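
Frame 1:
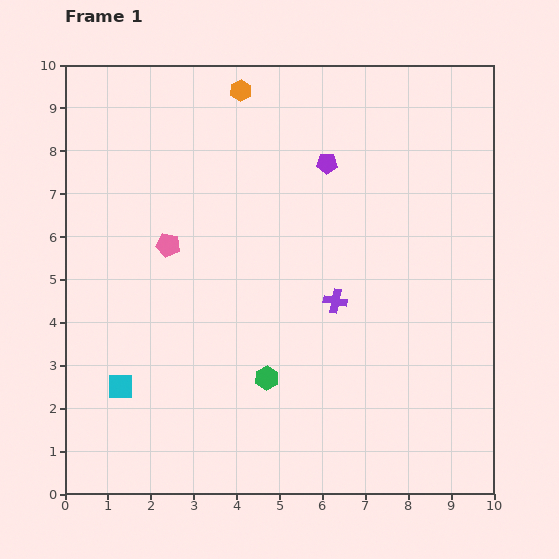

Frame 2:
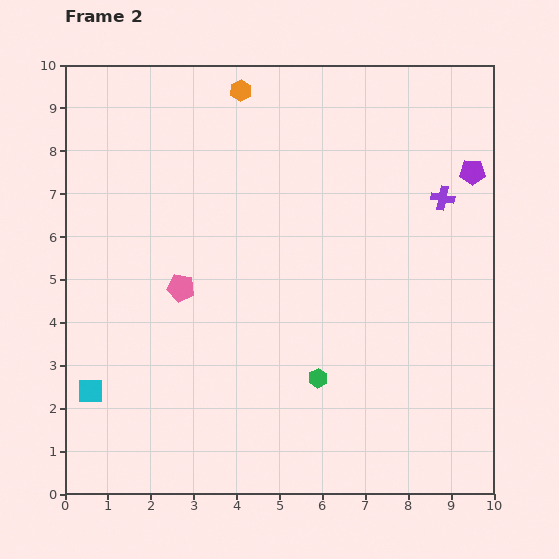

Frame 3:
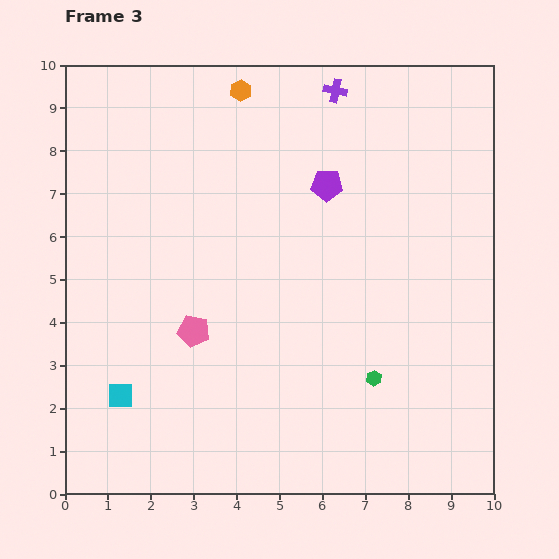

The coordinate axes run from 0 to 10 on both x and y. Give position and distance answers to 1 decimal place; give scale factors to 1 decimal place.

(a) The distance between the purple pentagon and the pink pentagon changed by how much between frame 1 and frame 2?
+3.1

Distance in frame 1: 4.2. Distance in frame 2: 7.3.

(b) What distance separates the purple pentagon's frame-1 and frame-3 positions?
0.5

The purple pentagon moved from (6.1, 7.7) to (6.1, 7.2), a distance of √(0.0² + 0.5²) ≈ 0.5.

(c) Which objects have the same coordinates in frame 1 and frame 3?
the orange hexagon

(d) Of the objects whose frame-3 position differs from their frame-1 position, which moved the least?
the cyan square

(moved 0.2)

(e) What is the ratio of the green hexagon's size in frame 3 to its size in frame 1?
0.7×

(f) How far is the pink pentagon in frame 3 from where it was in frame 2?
1.0

The pink pentagon moved from (2.7, 4.8) to (3.0, 3.8), a distance of √(0.3² + 1.0²) ≈ 1.0.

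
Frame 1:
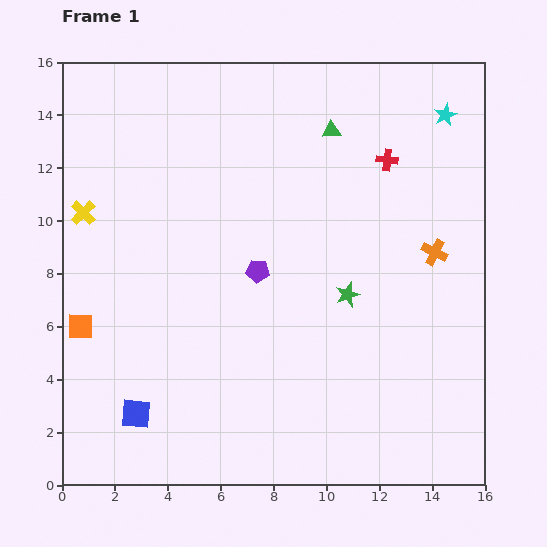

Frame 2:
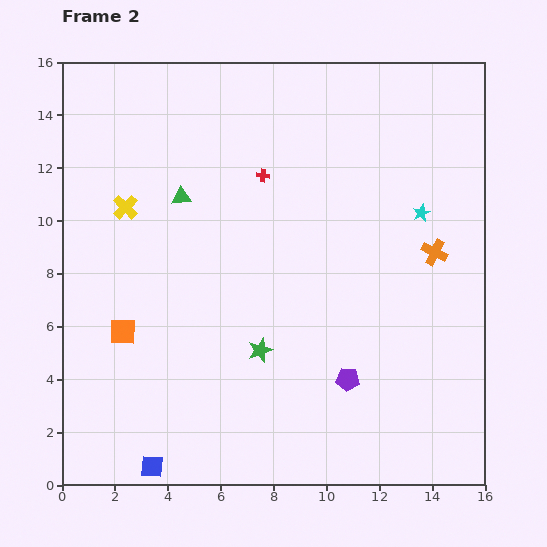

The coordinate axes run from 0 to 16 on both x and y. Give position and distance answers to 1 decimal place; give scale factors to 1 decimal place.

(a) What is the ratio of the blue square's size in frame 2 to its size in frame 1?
0.7×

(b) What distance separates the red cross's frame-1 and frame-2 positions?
4.7

The red cross moved from (12.3, 12.3) to (7.6, 11.7), a distance of √(4.7² + 0.6²) ≈ 4.7.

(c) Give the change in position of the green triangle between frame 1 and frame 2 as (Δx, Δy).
(-5.7, -2.5)

The green triangle was at (10.2, 13.4) in frame 1 and (4.5, 10.9) in frame 2.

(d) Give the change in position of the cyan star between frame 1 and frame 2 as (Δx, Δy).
(-0.9, -3.7)

The cyan star was at (14.5, 14.0) in frame 1 and (13.6, 10.3) in frame 2.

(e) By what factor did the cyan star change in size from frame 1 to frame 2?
0.8×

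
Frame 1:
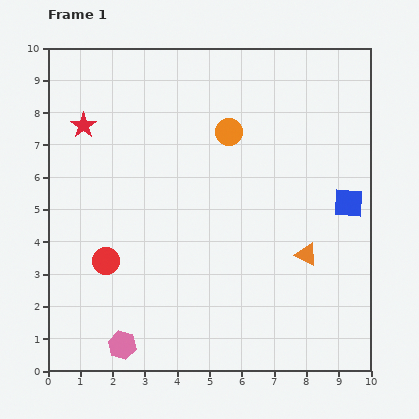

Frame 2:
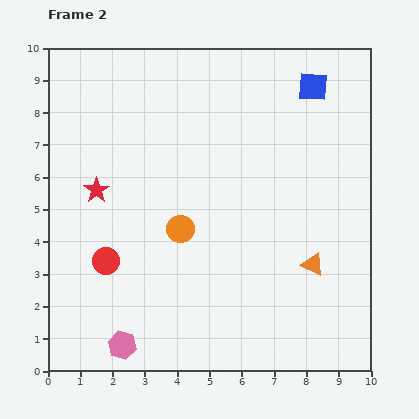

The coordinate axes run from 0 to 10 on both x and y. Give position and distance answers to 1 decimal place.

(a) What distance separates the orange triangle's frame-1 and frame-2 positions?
0.4

The orange triangle moved from (8.0, 3.6) to (8.2, 3.3), a distance of √(0.2² + 0.3²) ≈ 0.4.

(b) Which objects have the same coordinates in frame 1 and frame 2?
the red circle, the pink hexagon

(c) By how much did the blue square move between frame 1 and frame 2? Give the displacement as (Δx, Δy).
(-1.1, 3.6)

The blue square was at (9.3, 5.2) in frame 1 and (8.2, 8.8) in frame 2.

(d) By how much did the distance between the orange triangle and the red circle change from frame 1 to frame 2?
+0.2

Distance in frame 1: 6.2. Distance in frame 2: 6.4.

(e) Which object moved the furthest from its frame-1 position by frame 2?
the blue square

(moved 3.8; next 3.4)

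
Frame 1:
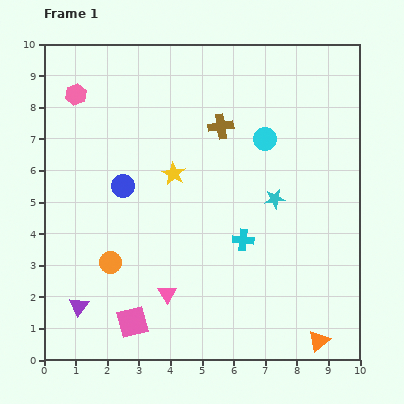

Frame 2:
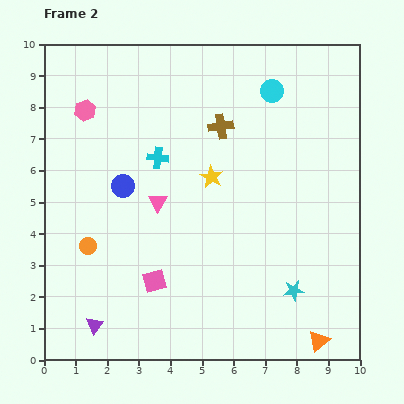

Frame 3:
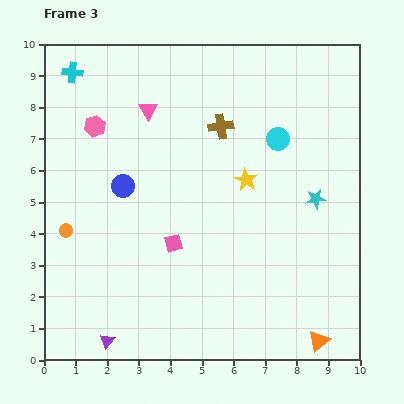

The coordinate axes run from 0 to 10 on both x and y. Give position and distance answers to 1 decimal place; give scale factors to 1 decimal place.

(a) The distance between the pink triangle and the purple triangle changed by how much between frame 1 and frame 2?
+1.6

Distance in frame 1: 2.8. Distance in frame 2: 4.4.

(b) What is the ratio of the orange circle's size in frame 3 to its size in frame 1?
0.6×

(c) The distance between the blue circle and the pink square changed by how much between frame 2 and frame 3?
-0.8

Distance in frame 2: 3.2. Distance in frame 3: 2.4.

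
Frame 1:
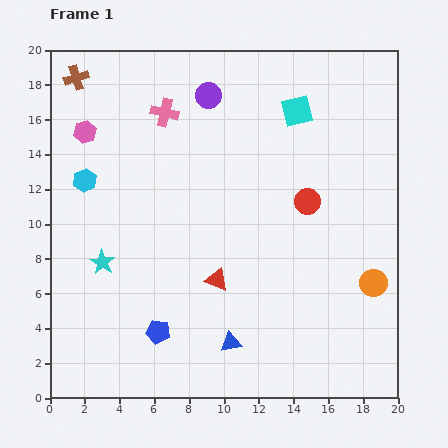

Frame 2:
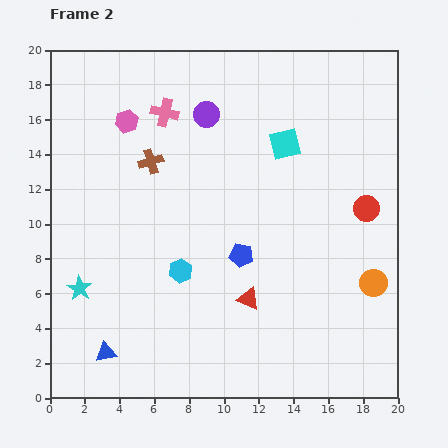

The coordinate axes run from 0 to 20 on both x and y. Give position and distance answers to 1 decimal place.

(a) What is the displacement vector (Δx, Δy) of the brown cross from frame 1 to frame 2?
(4.3, -4.8)

The brown cross was at (1.5, 18.4) in frame 1 and (5.8, 13.6) in frame 2.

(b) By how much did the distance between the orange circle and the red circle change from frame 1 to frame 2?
-1.7

Distance in frame 1: 6.0. Distance in frame 2: 4.3.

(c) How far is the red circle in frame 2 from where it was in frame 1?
3.4

The red circle moved from (14.8, 11.3) to (18.2, 10.9), a distance of √(3.4² + 0.4²) ≈ 3.4.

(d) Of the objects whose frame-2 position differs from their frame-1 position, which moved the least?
the purple circle

(moved 1.1)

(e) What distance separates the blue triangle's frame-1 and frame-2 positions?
7.2

The blue triangle moved from (10.4, 3.2) to (3.2, 2.6), a distance of √(7.2² + 0.6²) ≈ 7.2.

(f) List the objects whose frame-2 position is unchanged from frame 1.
the orange circle, the pink cross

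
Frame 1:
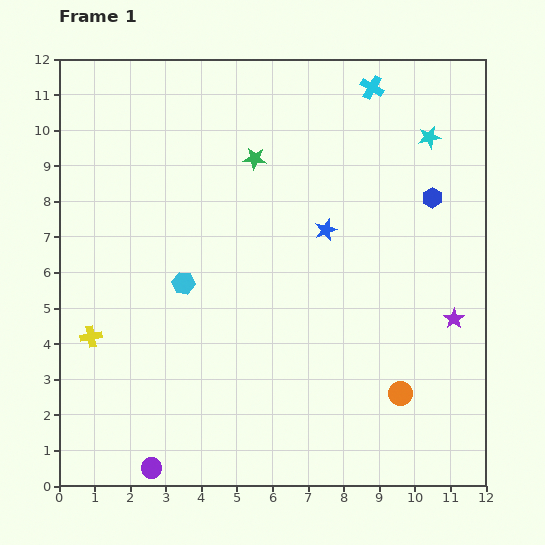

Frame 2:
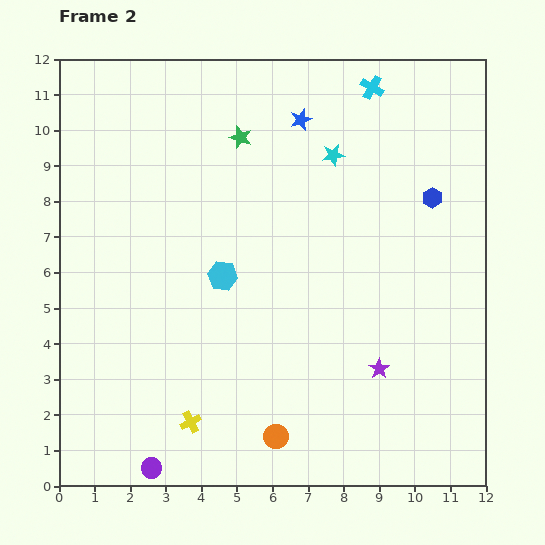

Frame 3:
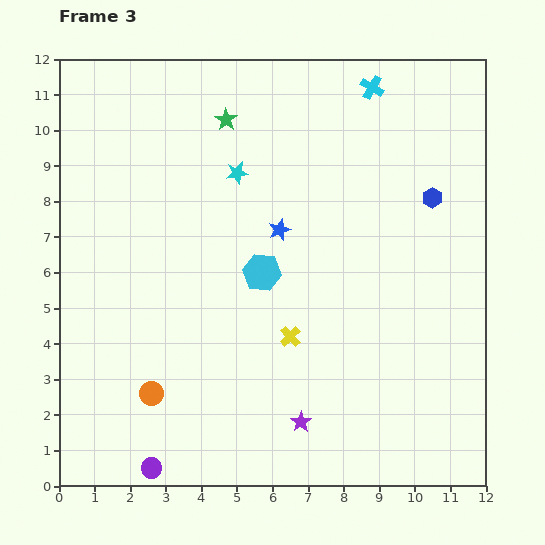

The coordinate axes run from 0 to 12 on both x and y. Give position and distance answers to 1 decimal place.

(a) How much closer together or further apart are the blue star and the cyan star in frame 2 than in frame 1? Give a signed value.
-2.6

Distance in frame 1: 3.9. Distance in frame 2: 1.3.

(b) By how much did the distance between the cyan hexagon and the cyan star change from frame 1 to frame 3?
-5.1

Distance in frame 1: 8.0. Distance in frame 3: 2.9.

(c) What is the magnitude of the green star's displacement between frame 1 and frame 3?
1.4

The green star moved from (5.5, 9.2) to (4.7, 10.3), a distance of √(0.8² + 1.1²) ≈ 1.4.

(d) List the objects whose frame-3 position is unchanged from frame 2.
the blue hexagon, the purple circle, the cyan cross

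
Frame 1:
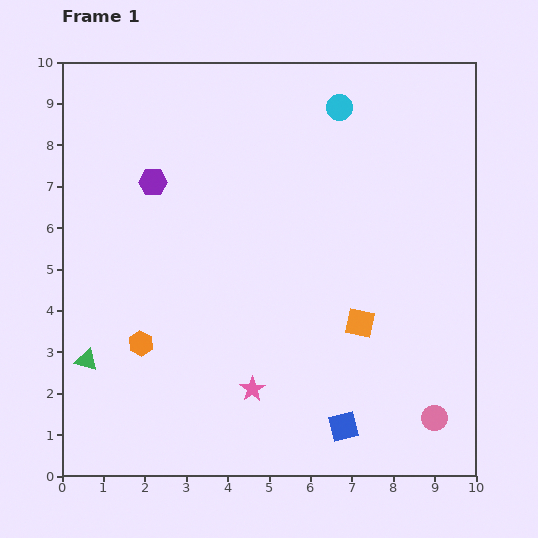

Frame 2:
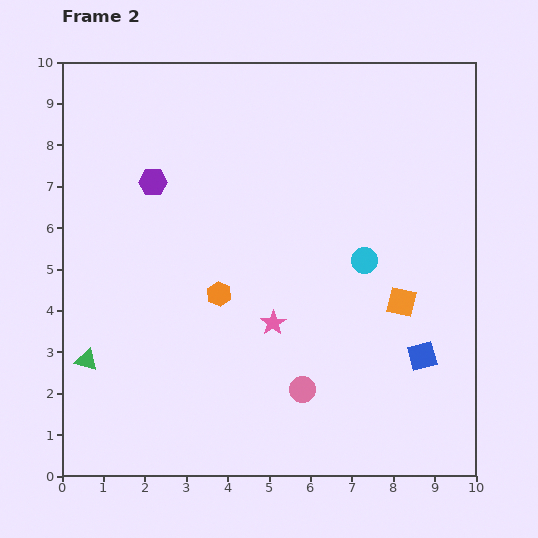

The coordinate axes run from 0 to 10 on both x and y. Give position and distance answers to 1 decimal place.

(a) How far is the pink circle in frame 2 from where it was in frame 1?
3.3

The pink circle moved from (9.0, 1.4) to (5.8, 2.1), a distance of √(3.2² + 0.7²) ≈ 3.3.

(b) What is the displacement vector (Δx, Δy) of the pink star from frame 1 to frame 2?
(0.5, 1.6)

The pink star was at (4.6, 2.1) in frame 1 and (5.1, 3.7) in frame 2.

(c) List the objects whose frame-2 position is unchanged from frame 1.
the green triangle, the purple hexagon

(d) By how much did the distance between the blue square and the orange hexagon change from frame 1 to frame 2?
-0.2

Distance in frame 1: 5.3. Distance in frame 2: 5.1.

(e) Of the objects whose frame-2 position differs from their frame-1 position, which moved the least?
the orange square

(moved 1.1)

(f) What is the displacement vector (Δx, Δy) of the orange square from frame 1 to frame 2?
(1.0, 0.5)

The orange square was at (7.2, 3.7) in frame 1 and (8.2, 4.2) in frame 2.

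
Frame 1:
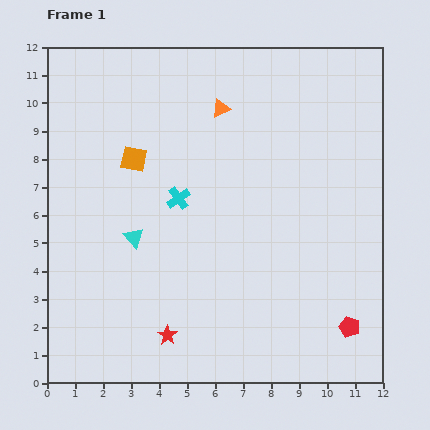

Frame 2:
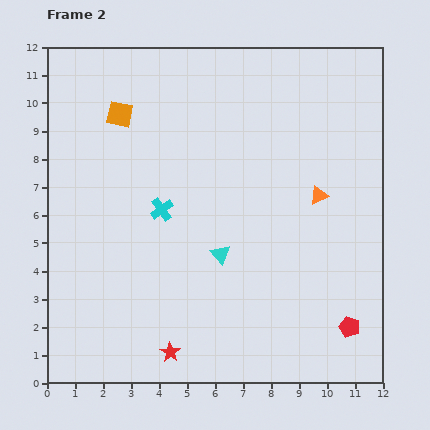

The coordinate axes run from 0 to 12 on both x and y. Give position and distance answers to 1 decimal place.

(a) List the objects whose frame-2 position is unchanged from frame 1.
the red pentagon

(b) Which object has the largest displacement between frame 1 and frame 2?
the orange triangle

(moved 4.7; next 3.2)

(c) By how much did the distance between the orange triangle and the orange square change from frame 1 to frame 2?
+4.1

Distance in frame 1: 3.6. Distance in frame 2: 7.7.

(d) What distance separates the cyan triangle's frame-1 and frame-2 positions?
3.2

The cyan triangle moved from (3.1, 5.2) to (6.2, 4.6), a distance of √(3.1² + 0.6²) ≈ 3.2.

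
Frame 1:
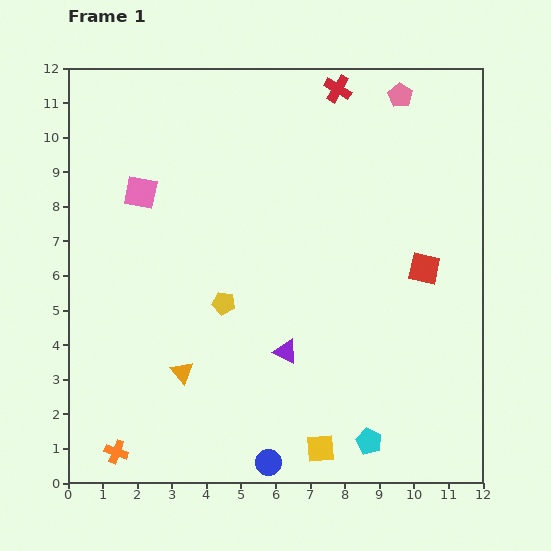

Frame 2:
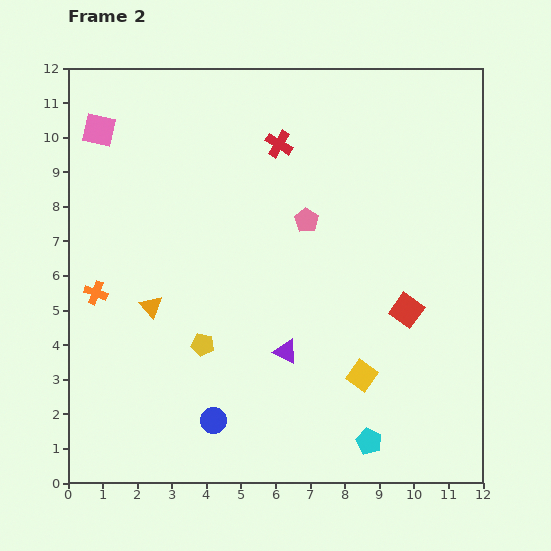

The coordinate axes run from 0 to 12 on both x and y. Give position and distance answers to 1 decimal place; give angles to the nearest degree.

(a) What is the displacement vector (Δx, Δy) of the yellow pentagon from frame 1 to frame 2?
(-0.6, -1.2)

The yellow pentagon was at (4.5, 5.2) in frame 1 and (3.9, 4.0) in frame 2.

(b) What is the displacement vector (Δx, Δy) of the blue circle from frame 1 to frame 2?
(-1.6, 1.2)

The blue circle was at (5.8, 0.6) in frame 1 and (4.2, 1.8) in frame 2.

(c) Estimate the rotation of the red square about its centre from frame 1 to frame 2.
23° clockwise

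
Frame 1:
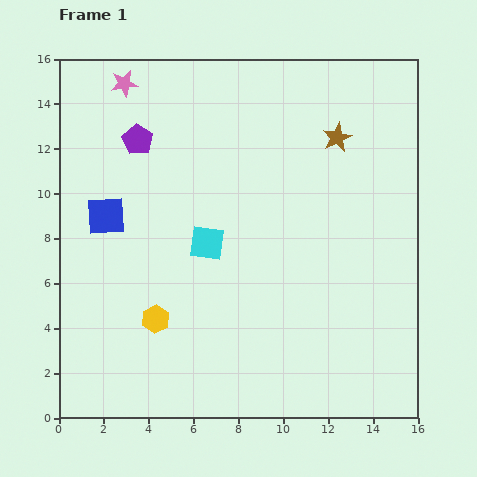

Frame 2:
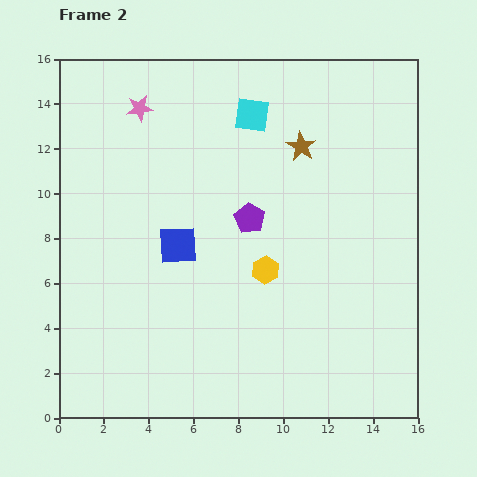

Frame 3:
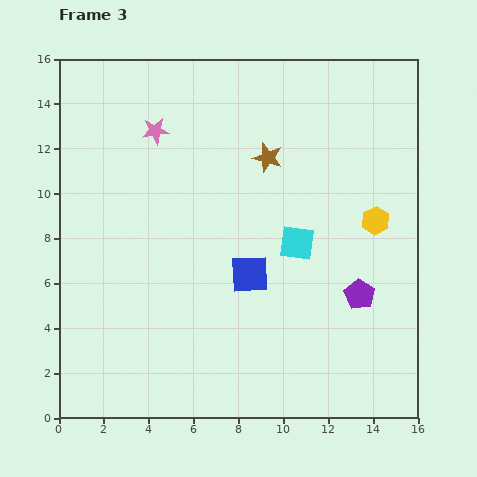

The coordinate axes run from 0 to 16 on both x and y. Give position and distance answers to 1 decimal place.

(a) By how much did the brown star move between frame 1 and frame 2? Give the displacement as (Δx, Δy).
(-1.6, -0.4)

The brown star was at (12.4, 12.5) in frame 1 and (10.8, 12.1) in frame 2.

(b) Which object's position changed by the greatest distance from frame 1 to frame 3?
the purple pentagon

(moved 12.1; next 10.7)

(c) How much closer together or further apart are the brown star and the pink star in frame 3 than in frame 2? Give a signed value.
-2.3

Distance in frame 2: 7.4. Distance in frame 3: 5.1.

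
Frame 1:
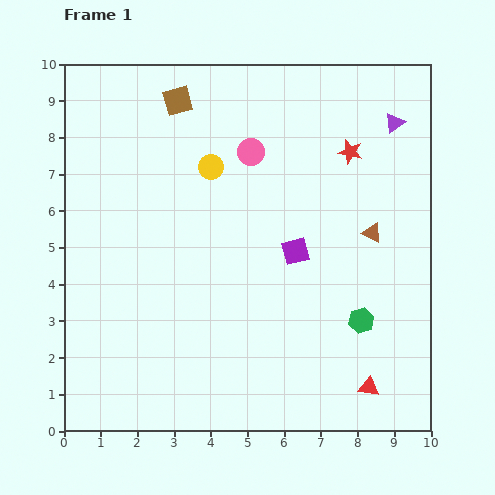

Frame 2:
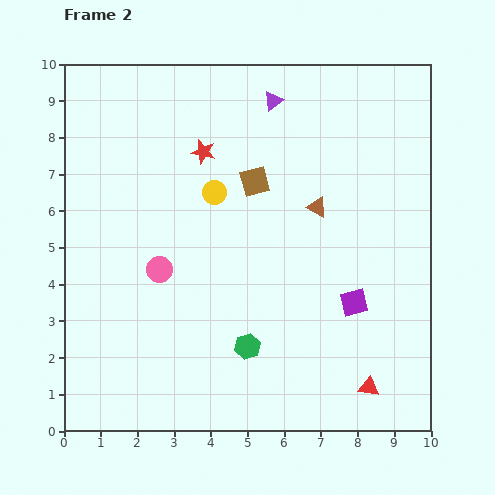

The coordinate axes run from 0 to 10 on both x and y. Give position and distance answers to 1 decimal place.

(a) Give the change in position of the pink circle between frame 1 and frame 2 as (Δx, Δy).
(-2.5, -3.2)

The pink circle was at (5.1, 7.6) in frame 1 and (2.6, 4.4) in frame 2.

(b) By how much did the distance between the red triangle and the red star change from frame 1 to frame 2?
+1.4

Distance in frame 1: 6.4. Distance in frame 2: 7.8.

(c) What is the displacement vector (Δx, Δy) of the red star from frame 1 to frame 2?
(-4.0, 0.0)

The red star was at (7.8, 7.6) in frame 1 and (3.8, 7.6) in frame 2.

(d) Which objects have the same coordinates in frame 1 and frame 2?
the red triangle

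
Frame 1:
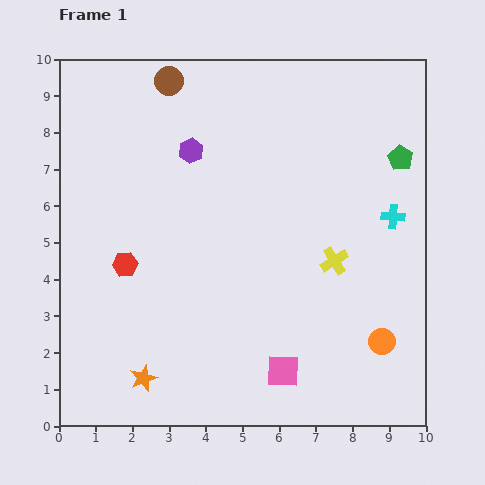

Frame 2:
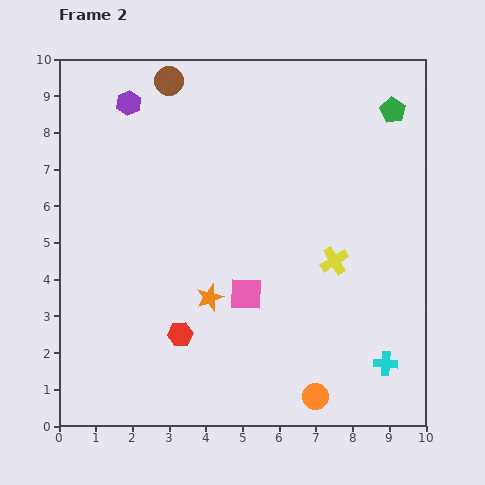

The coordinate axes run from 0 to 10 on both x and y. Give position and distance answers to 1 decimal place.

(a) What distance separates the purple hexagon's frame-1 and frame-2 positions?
2.1

The purple hexagon moved from (3.6, 7.5) to (1.9, 8.8), a distance of √(1.7² + 1.3²) ≈ 2.1.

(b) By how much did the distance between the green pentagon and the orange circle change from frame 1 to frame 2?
+3.1

Distance in frame 1: 5.0. Distance in frame 2: 8.1.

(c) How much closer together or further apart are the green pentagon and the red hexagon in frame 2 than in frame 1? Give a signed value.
+0.4

Distance in frame 1: 8.0. Distance in frame 2: 8.4.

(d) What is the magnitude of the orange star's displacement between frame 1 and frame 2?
2.8

The orange star moved from (2.3, 1.3) to (4.1, 3.5), a distance of √(1.8² + 2.2²) ≈ 2.8.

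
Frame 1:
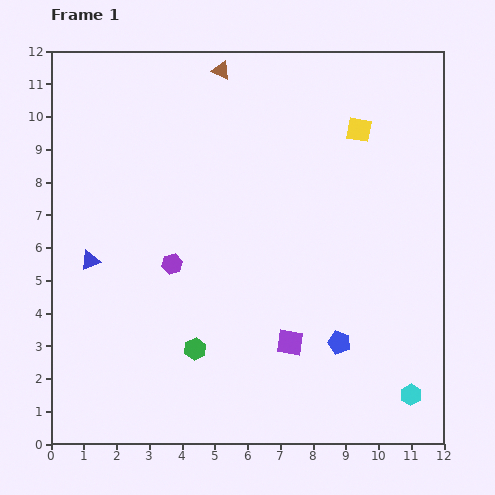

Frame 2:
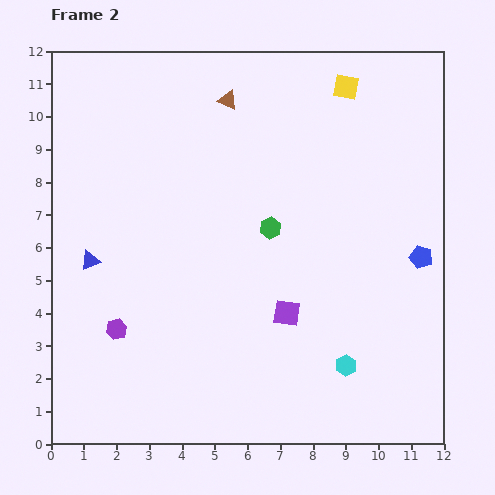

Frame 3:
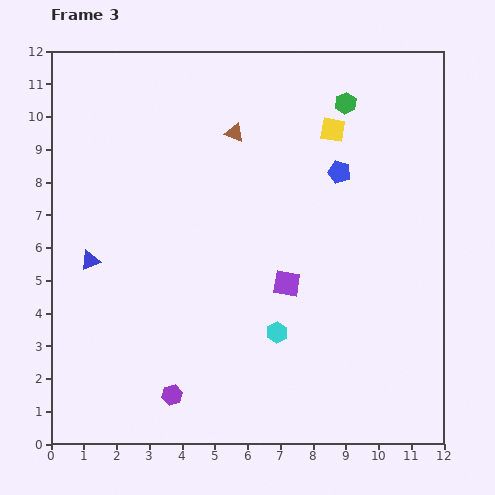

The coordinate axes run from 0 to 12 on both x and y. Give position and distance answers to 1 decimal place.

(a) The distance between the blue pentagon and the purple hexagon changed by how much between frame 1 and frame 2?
+4.0

Distance in frame 1: 5.6. Distance in frame 2: 9.6.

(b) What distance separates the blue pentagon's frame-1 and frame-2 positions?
3.6

The blue pentagon moved from (8.8, 3.1) to (11.3, 5.7), a distance of √(2.5² + 2.6²) ≈ 3.6.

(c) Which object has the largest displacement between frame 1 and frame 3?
the green hexagon

(moved 8.8; next 5.2)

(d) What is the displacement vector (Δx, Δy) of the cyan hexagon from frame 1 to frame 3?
(-4.1, 1.9)

The cyan hexagon was at (11.0, 1.5) in frame 1 and (6.9, 3.4) in frame 3.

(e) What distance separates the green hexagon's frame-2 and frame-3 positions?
4.4

The green hexagon moved from (6.7, 6.6) to (9.0, 10.4), a distance of √(2.3² + 3.8²) ≈ 4.4.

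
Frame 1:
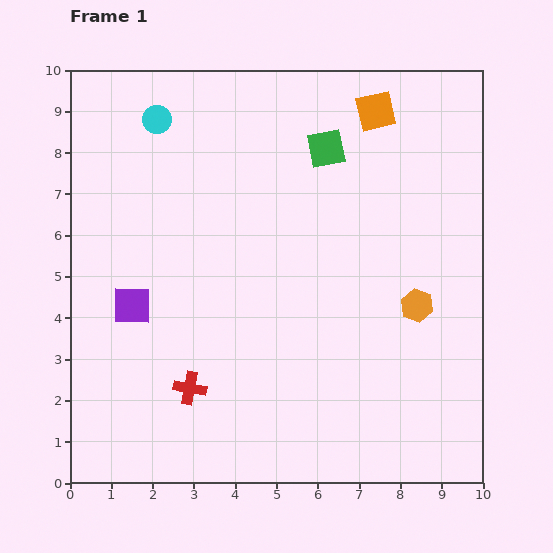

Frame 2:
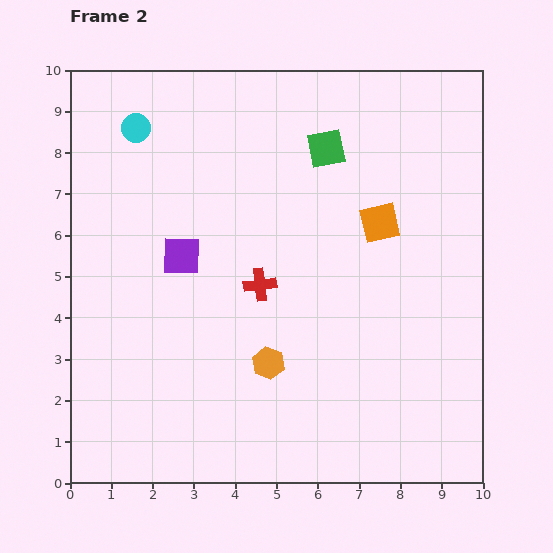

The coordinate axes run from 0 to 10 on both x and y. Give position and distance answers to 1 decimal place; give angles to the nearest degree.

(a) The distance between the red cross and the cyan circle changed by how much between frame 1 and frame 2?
-1.7

Distance in frame 1: 6.5. Distance in frame 2: 4.8.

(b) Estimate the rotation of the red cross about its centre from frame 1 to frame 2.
17° counter-clockwise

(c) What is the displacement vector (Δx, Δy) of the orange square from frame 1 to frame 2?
(0.1, -2.7)

The orange square was at (7.4, 9.0) in frame 1 and (7.5, 6.3) in frame 2.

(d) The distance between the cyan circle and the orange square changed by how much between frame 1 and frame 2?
+1.0

Distance in frame 1: 5.3. Distance in frame 2: 6.3.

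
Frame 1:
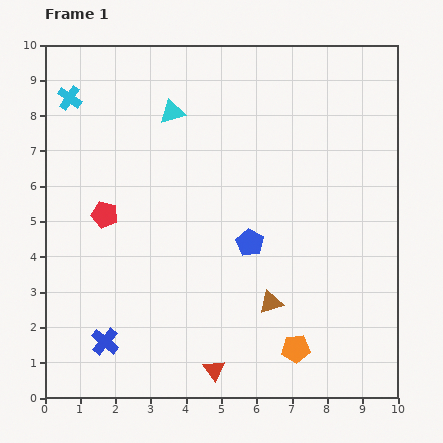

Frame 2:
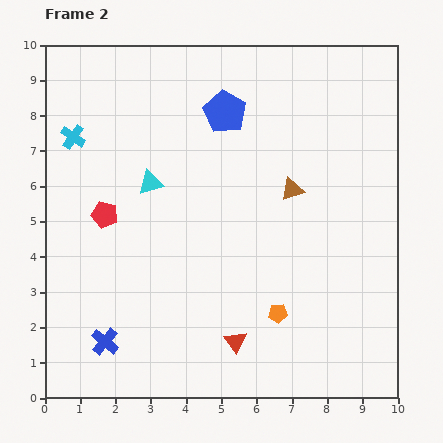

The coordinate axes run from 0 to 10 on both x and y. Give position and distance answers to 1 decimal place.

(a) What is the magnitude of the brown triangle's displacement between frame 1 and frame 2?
3.3

The brown triangle moved from (6.4, 2.7) to (7.0, 5.9), a distance of √(0.6² + 3.2²) ≈ 3.3.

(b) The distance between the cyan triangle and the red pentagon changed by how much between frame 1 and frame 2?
-1.9

Distance in frame 1: 3.5. Distance in frame 2: 1.6.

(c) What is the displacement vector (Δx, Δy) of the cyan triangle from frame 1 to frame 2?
(-0.6, -2.0)

The cyan triangle was at (3.6, 8.1) in frame 1 and (3.0, 6.1) in frame 2.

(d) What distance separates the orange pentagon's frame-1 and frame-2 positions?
1.1

The orange pentagon moved from (7.1, 1.4) to (6.6, 2.4), a distance of √(0.5² + 1.0²) ≈ 1.1.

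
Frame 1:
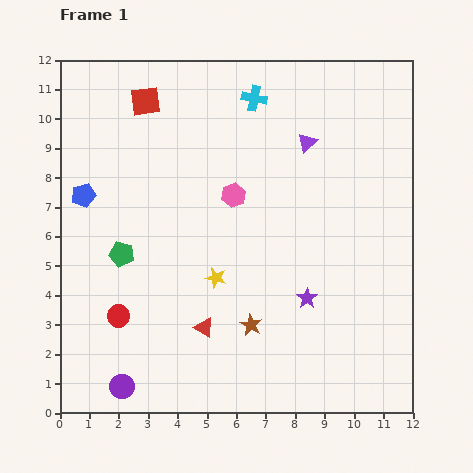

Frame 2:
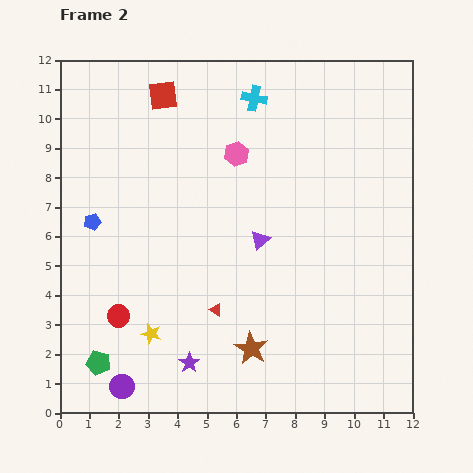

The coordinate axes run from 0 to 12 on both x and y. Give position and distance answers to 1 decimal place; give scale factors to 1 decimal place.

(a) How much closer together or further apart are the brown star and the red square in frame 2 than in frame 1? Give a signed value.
+0.7

Distance in frame 1: 8.4. Distance in frame 2: 9.1.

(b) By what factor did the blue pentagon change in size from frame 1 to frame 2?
0.7×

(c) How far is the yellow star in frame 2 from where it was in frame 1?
2.9

The yellow star moved from (5.3, 4.6) to (3.1, 2.7), a distance of √(2.2² + 1.9²) ≈ 2.9.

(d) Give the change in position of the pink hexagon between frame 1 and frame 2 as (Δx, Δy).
(0.1, 1.4)

The pink hexagon was at (5.9, 7.4) in frame 1 and (6.0, 8.8) in frame 2.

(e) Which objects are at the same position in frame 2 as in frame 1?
the purple circle, the cyan cross, the red circle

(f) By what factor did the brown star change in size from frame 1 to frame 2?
1.5×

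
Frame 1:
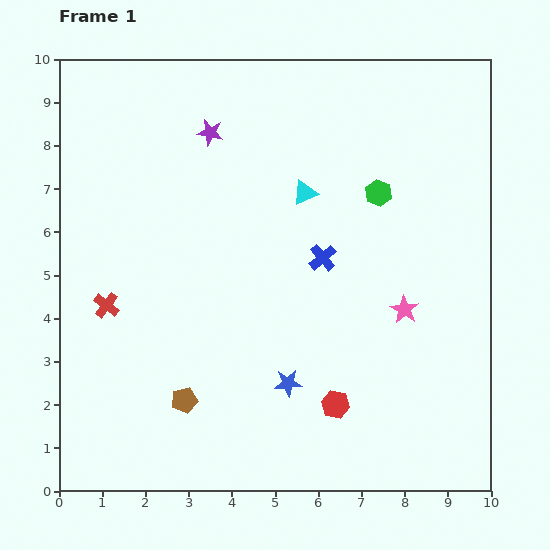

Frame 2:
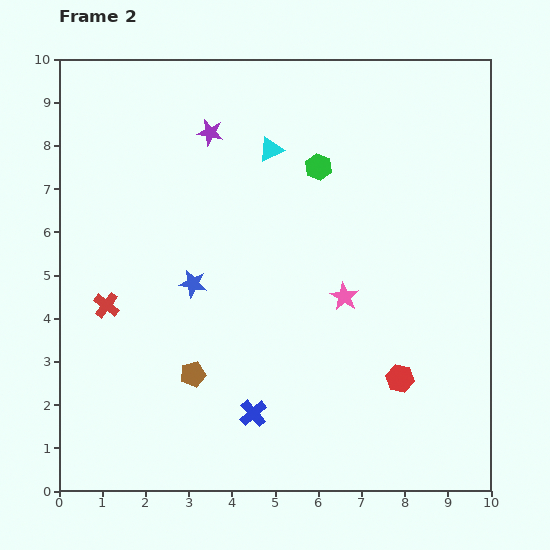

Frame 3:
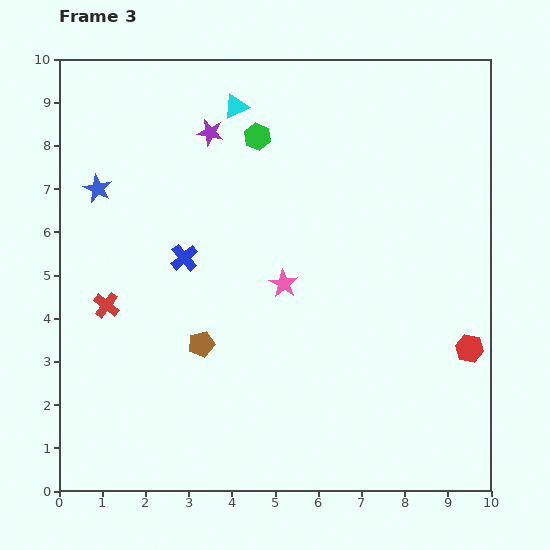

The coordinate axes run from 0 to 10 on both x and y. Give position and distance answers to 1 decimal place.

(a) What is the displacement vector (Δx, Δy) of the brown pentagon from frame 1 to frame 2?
(0.2, 0.6)

The brown pentagon was at (2.9, 2.1) in frame 1 and (3.1, 2.7) in frame 2.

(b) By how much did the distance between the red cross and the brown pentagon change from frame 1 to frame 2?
-0.2

Distance in frame 1: 2.8. Distance in frame 2: 2.6.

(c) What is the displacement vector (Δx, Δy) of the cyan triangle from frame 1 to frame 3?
(-1.6, 2.0)

The cyan triangle was at (5.7, 6.9) in frame 1 and (4.1, 8.9) in frame 3.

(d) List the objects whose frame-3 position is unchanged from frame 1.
the purple star, the red cross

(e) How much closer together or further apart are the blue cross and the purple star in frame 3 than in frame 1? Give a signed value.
-0.9

Distance in frame 1: 3.9. Distance in frame 3: 3.0.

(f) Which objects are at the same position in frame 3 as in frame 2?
the purple star, the red cross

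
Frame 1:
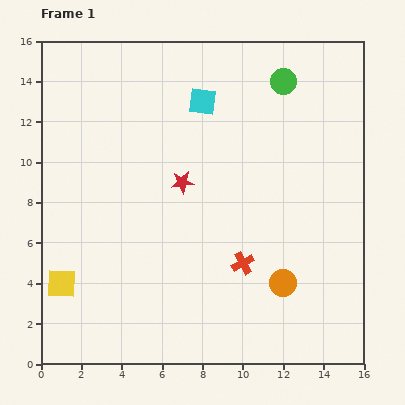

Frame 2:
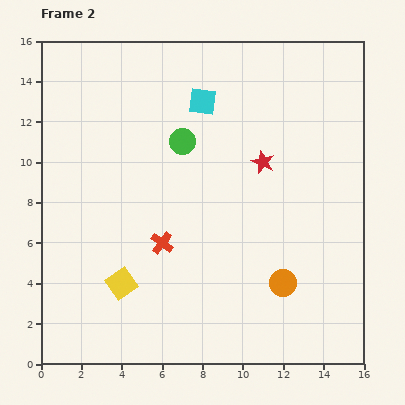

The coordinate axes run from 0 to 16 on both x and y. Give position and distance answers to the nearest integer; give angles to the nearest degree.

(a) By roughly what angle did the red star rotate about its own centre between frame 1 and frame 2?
29° clockwise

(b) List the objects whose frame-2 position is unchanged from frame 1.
the cyan square, the orange circle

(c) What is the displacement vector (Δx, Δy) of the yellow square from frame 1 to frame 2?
(3, 0)

The yellow square was at (1, 4) in frame 1 and (4, 4) in frame 2.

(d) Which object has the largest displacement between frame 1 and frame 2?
the green circle

(moved 6; next 4)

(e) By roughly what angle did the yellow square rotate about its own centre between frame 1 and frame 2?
38° counter-clockwise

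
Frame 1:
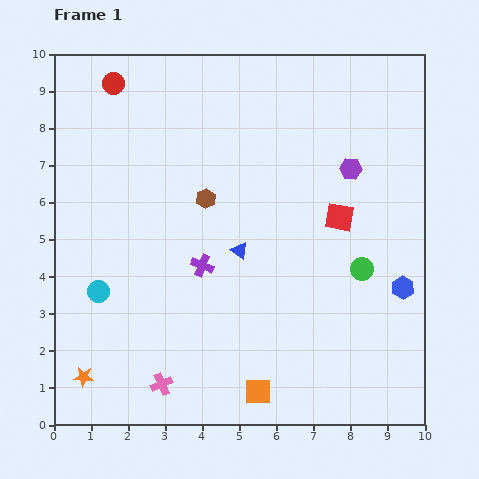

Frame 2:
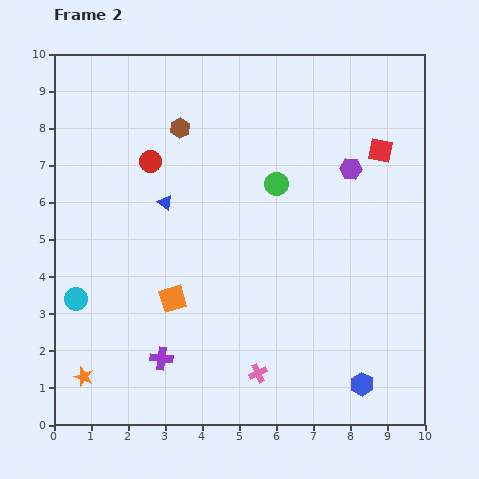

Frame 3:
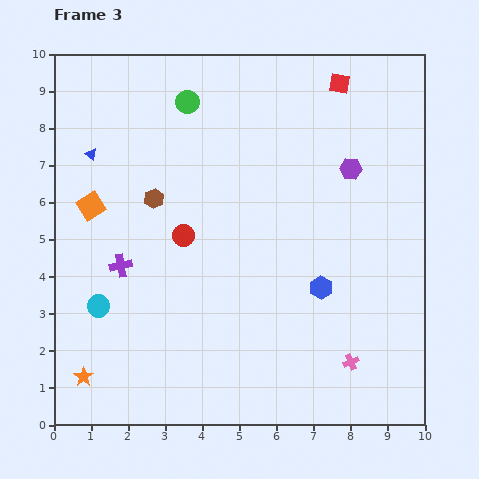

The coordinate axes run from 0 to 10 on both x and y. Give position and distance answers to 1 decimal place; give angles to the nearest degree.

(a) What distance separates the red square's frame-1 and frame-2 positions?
2.1

The red square moved from (7.7, 5.6) to (8.8, 7.4), a distance of √(1.1² + 1.8²) ≈ 2.1.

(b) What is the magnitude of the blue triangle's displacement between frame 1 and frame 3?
4.8

The blue triangle moved from (5.0, 4.7) to (1.0, 7.3), a distance of √(4.0² + 2.6²) ≈ 4.8.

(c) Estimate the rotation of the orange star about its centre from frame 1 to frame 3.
31° clockwise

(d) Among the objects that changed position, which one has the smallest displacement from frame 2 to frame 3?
the cyan circle

(moved 0.6)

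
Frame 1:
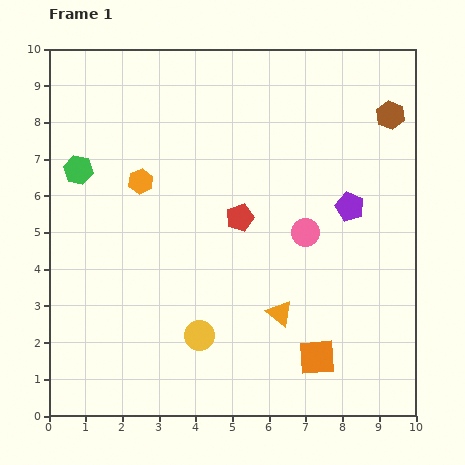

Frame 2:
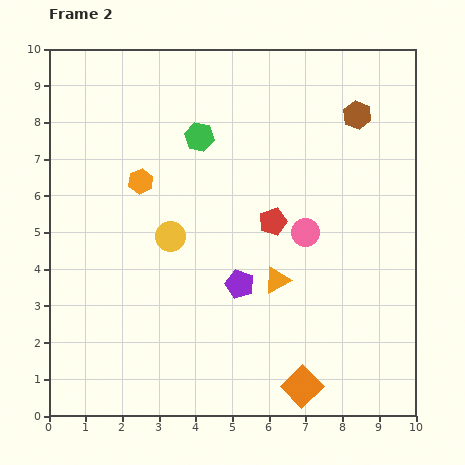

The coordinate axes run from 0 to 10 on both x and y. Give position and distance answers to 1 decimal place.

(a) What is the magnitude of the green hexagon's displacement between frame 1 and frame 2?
3.4

The green hexagon moved from (0.8, 6.7) to (4.1, 7.6), a distance of √(3.3² + 0.9²) ≈ 3.4.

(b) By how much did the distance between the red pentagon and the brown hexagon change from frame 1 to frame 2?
-1.3

Distance in frame 1: 5.0. Distance in frame 2: 3.7.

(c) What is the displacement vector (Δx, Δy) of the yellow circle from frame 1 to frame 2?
(-0.8, 2.7)

The yellow circle was at (4.1, 2.2) in frame 1 and (3.3, 4.9) in frame 2.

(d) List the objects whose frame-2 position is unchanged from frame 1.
the orange hexagon, the pink circle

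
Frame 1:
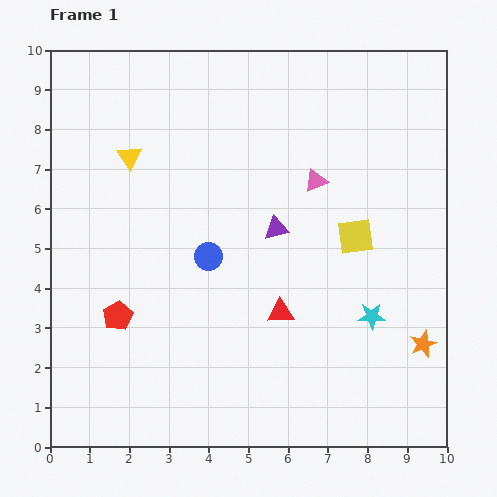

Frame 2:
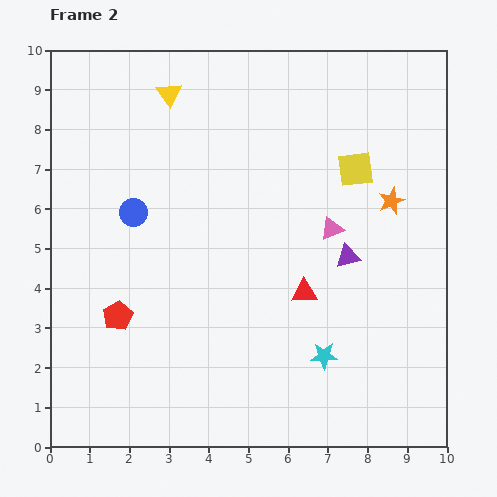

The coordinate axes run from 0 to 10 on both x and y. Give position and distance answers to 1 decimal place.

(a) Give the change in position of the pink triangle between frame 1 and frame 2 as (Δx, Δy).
(0.4, -1.2)

The pink triangle was at (6.7, 6.7) in frame 1 and (7.1, 5.5) in frame 2.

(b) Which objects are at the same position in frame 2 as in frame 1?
the red pentagon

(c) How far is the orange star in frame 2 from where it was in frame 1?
3.7

The orange star moved from (9.4, 2.6) to (8.6, 6.2), a distance of √(0.8² + 3.6²) ≈ 3.7.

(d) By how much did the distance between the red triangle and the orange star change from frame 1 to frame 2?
-0.5

Distance in frame 1: 3.7. Distance in frame 2: 3.2.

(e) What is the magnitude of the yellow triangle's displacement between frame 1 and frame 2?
1.9

The yellow triangle moved from (2.0, 7.3) to (3.0, 8.9), a distance of √(1.0² + 1.6²) ≈ 1.9.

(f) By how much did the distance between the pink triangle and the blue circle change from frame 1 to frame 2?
+1.7

Distance in frame 1: 3.3. Distance in frame 2: 5.0.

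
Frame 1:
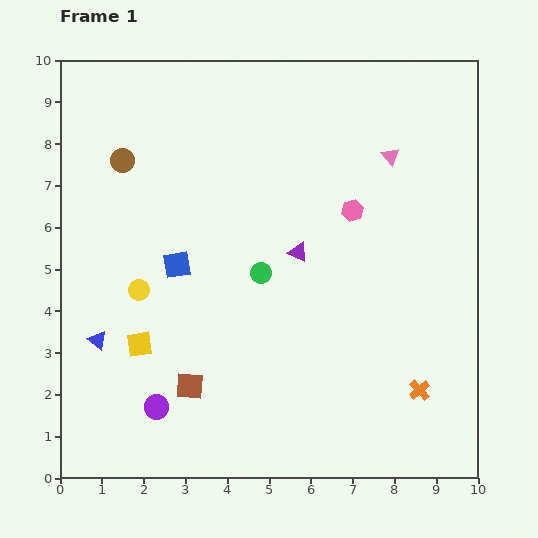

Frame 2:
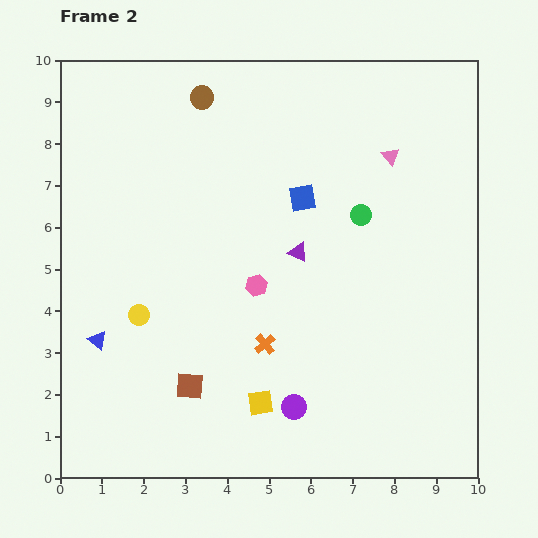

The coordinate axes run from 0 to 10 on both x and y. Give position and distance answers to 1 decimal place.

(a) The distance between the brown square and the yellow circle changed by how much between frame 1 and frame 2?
-0.5

Distance in frame 1: 2.6. Distance in frame 2: 2.1.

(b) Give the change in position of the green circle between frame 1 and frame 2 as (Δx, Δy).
(2.4, 1.4)

The green circle was at (4.8, 4.9) in frame 1 and (7.2, 6.3) in frame 2.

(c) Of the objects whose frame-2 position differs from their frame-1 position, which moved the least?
the yellow circle

(moved 0.6)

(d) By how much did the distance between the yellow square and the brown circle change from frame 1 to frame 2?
+3.0

Distance in frame 1: 4.4. Distance in frame 2: 7.4.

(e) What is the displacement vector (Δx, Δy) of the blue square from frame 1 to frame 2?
(3.0, 1.6)

The blue square was at (2.8, 5.1) in frame 1 and (5.8, 6.7) in frame 2.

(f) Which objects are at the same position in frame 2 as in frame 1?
the blue triangle, the brown square, the purple triangle, the pink triangle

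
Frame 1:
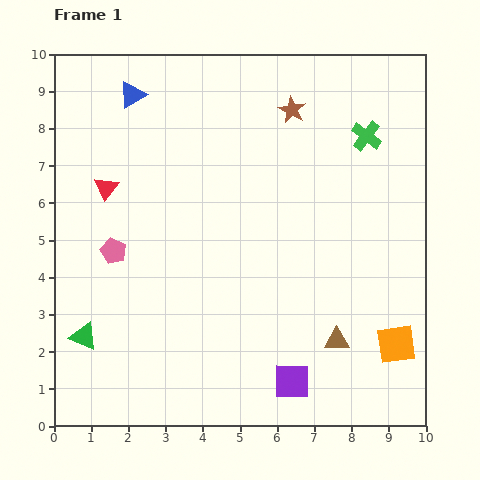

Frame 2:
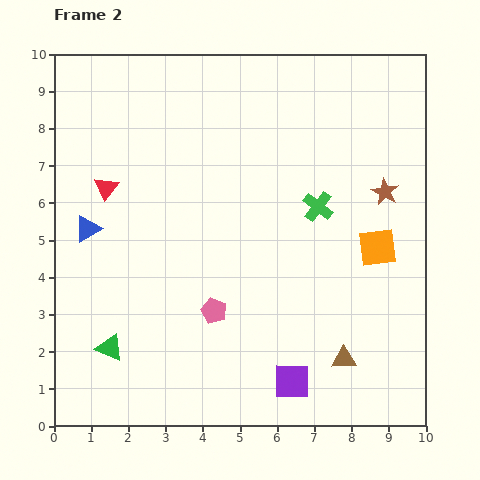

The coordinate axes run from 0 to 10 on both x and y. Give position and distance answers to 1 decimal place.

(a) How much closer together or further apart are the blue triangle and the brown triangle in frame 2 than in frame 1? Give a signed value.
-0.9

Distance in frame 1: 8.6. Distance in frame 2: 7.7.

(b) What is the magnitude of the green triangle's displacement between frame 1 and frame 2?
0.8

The green triangle moved from (0.8, 2.4) to (1.5, 2.1), a distance of √(0.7² + 0.3²) ≈ 0.8.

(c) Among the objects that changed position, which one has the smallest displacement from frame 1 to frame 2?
the brown triangle

(moved 0.5)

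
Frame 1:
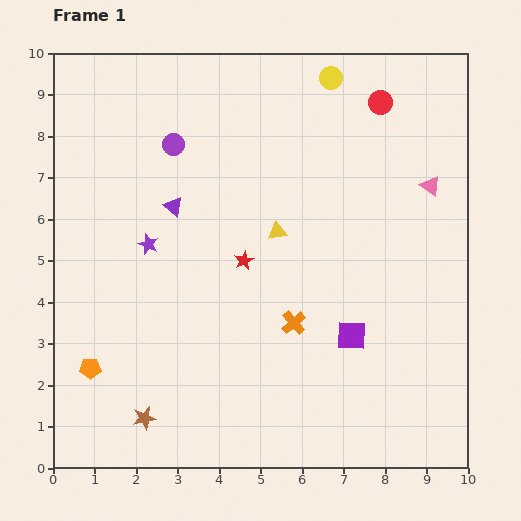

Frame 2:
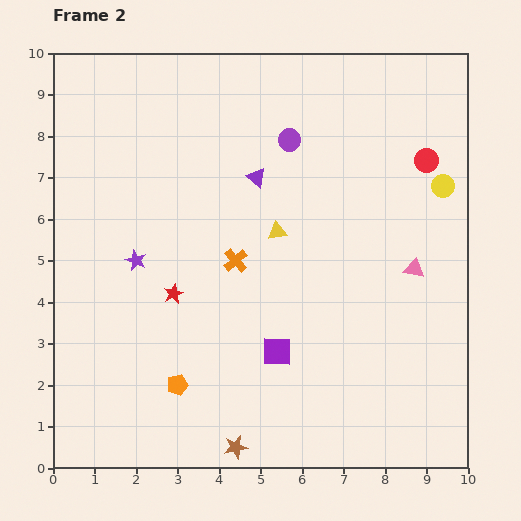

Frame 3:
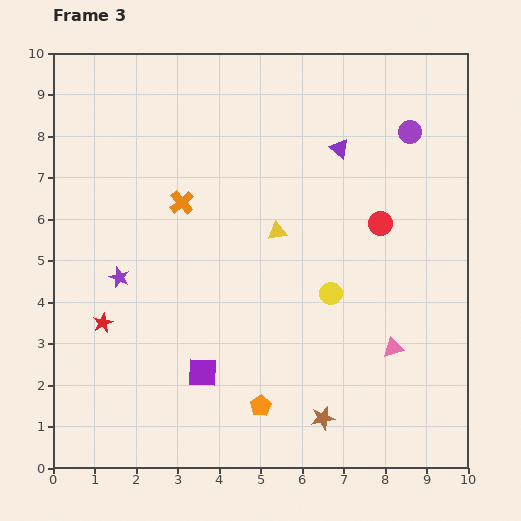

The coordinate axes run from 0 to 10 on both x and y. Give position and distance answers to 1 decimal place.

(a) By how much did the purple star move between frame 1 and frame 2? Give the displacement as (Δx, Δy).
(-0.3, -0.4)

The purple star was at (2.3, 5.4) in frame 1 and (2.0, 5.0) in frame 2.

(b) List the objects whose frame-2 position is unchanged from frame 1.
the yellow triangle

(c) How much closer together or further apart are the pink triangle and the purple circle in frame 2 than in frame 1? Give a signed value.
-2.0

Distance in frame 1: 6.3. Distance in frame 2: 4.3.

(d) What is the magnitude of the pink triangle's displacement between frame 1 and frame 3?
4.0

The pink triangle moved from (9.1, 6.8) to (8.2, 2.9), a distance of √(0.9² + 3.9²) ≈ 4.0.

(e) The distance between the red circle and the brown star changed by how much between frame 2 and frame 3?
-3.4

Distance in frame 2: 8.3. Distance in frame 3: 4.9.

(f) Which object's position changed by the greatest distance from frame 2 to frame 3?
the yellow circle

(moved 3.7; next 2.9)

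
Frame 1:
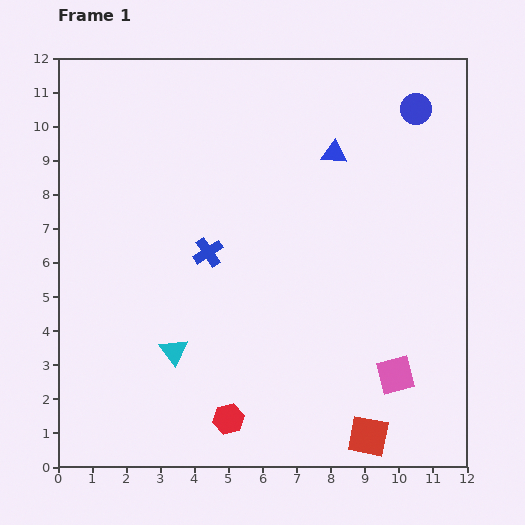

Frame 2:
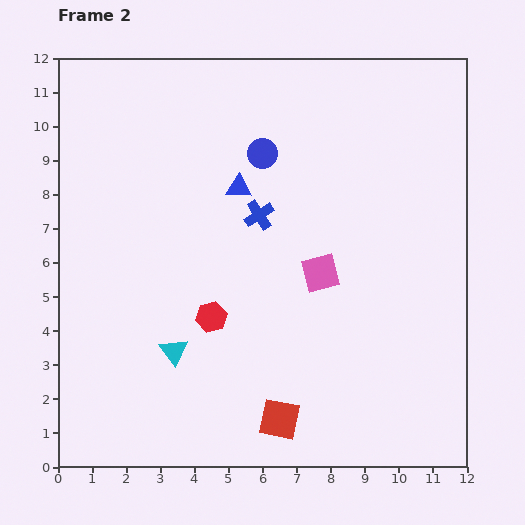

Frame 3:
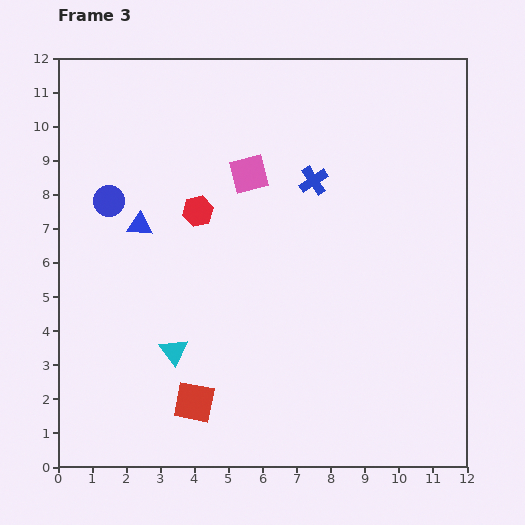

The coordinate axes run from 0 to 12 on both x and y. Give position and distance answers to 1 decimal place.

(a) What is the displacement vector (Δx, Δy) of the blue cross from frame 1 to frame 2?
(1.5, 1.1)

The blue cross was at (4.4, 6.3) in frame 1 and (5.9, 7.4) in frame 2.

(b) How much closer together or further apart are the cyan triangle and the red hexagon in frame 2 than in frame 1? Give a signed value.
-1.1

Distance in frame 1: 2.6. Distance in frame 2: 1.5.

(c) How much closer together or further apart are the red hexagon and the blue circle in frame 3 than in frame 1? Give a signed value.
-8.0

Distance in frame 1: 10.6. Distance in frame 3: 2.6.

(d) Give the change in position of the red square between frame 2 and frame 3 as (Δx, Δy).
(-2.5, 0.5)

The red square was at (6.5, 1.4) in frame 2 and (4.0, 1.9) in frame 3.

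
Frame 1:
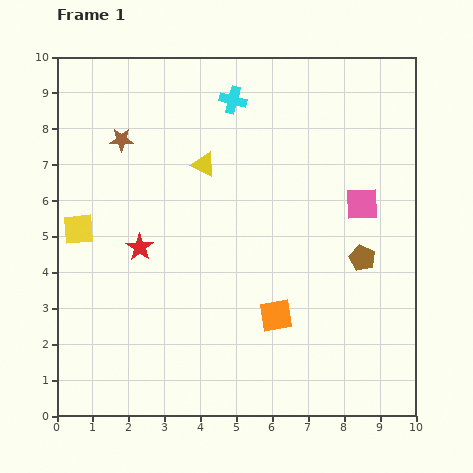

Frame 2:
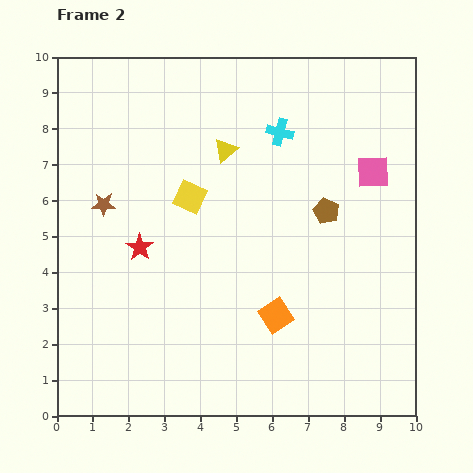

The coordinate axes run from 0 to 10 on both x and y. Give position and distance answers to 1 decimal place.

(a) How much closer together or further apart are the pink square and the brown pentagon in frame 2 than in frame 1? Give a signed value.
+0.2

Distance in frame 1: 1.5. Distance in frame 2: 1.7.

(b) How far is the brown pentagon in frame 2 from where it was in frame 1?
1.6

The brown pentagon moved from (8.5, 4.4) to (7.5, 5.7), a distance of √(1.0² + 1.3²) ≈ 1.6.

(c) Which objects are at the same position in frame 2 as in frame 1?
the orange square, the red star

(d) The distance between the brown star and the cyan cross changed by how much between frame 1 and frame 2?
+2.0

Distance in frame 1: 3.3. Distance in frame 2: 5.3.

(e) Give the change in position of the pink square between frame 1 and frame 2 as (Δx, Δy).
(0.3, 0.9)

The pink square was at (8.5, 5.9) in frame 1 and (8.8, 6.8) in frame 2.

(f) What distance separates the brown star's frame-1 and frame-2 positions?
1.9

The brown star moved from (1.8, 7.7) to (1.3, 5.9), a distance of √(0.5² + 1.8²) ≈ 1.9.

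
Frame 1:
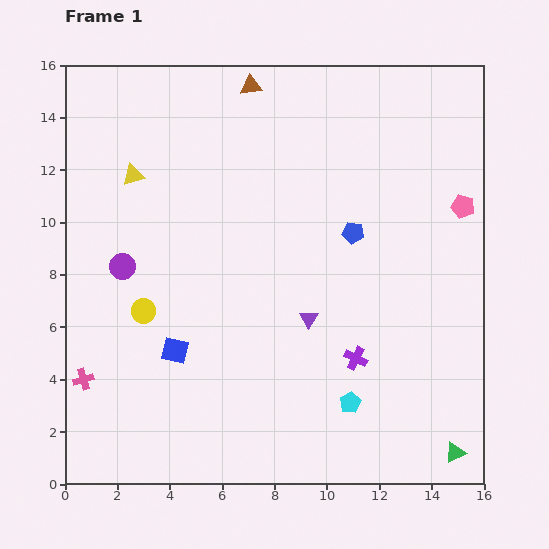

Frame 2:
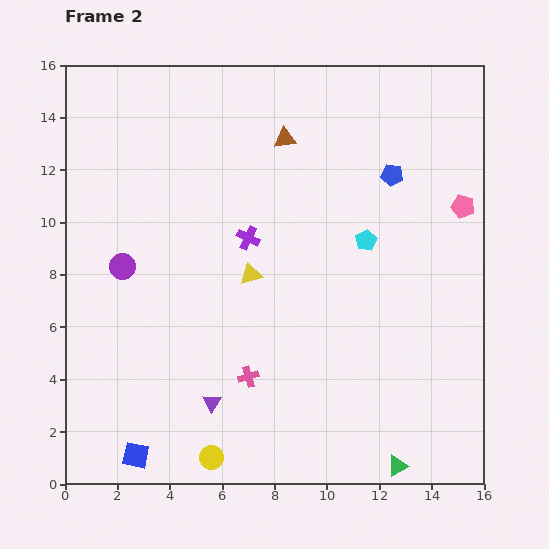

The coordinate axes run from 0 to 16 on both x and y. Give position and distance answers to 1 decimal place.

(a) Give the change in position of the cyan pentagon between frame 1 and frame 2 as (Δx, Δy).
(0.6, 6.2)

The cyan pentagon was at (10.9, 3.1) in frame 1 and (11.5, 9.3) in frame 2.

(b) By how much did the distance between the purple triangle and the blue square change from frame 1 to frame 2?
-1.7

Distance in frame 1: 5.2. Distance in frame 2: 3.5.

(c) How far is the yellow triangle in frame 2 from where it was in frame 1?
5.9

The yellow triangle moved from (2.6, 11.8) to (7.1, 8.0), a distance of √(4.5² + 3.8²) ≈ 5.9.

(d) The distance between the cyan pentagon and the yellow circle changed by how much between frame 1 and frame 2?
+1.6

Distance in frame 1: 8.6. Distance in frame 2: 10.2.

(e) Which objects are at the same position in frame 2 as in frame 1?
the pink pentagon, the purple circle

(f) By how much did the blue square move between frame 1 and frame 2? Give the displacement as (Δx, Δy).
(-1.5, -4.0)

The blue square was at (4.2, 5.1) in frame 1 and (2.7, 1.1) in frame 2.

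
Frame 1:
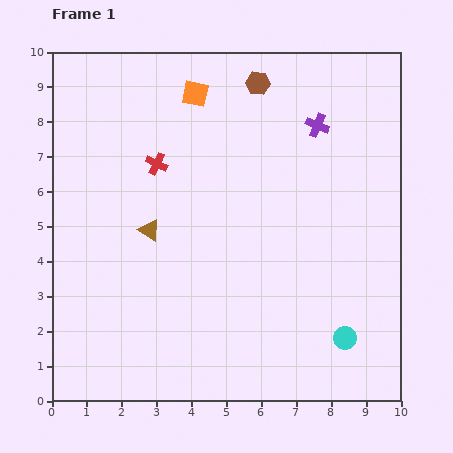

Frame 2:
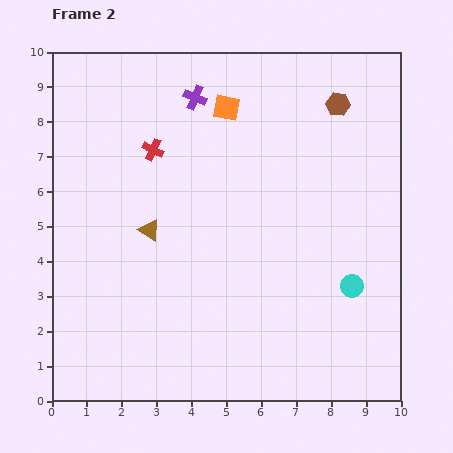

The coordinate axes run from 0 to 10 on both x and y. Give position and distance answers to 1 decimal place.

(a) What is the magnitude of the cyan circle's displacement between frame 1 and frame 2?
1.5

The cyan circle moved from (8.4, 1.8) to (8.6, 3.3), a distance of √(0.2² + 1.5²) ≈ 1.5.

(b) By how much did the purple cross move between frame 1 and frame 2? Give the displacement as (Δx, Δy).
(-3.5, 0.8)

The purple cross was at (7.6, 7.9) in frame 1 and (4.1, 8.7) in frame 2.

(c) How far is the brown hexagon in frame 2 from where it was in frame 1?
2.4

The brown hexagon moved from (5.9, 9.1) to (8.2, 8.5), a distance of √(2.3² + 0.6²) ≈ 2.4.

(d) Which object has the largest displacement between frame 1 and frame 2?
the purple cross

(moved 3.6; next 2.4)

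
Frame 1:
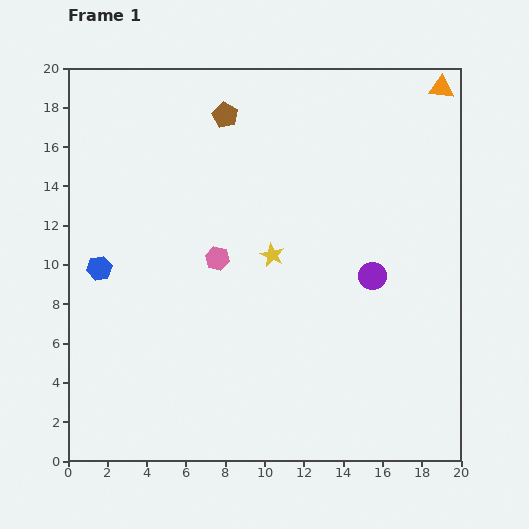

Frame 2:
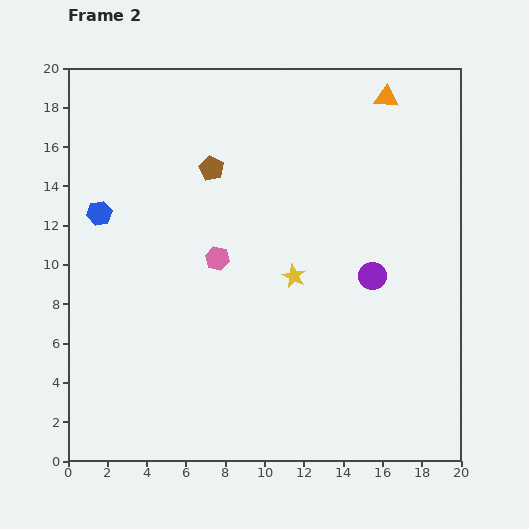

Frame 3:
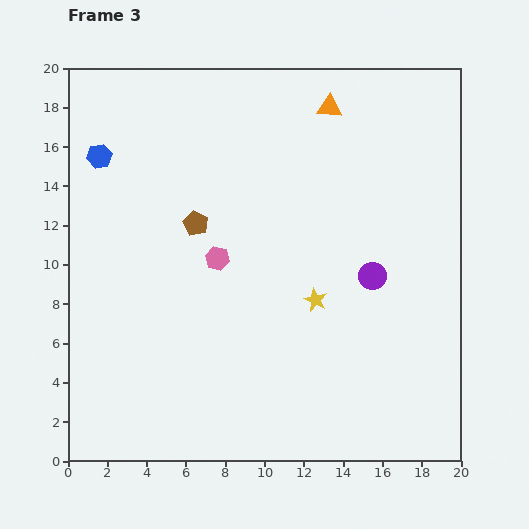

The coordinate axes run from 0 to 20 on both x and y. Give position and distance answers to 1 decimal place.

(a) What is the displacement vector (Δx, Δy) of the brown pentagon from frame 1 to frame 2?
(-0.7, -2.7)

The brown pentagon was at (8.0, 17.6) in frame 1 and (7.3, 14.9) in frame 2.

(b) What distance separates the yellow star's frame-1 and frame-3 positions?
3.2

The yellow star moved from (10.4, 10.5) to (12.6, 8.2), a distance of √(2.2² + 2.3²) ≈ 3.2.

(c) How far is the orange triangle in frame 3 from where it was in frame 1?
5.8

The orange triangle moved from (19.0, 19.0) to (13.3, 18.0), a distance of √(5.7² + 1.0²) ≈ 5.8.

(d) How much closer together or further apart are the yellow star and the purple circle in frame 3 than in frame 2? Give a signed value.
-0.9

Distance in frame 2: 4.0. Distance in frame 3: 3.1.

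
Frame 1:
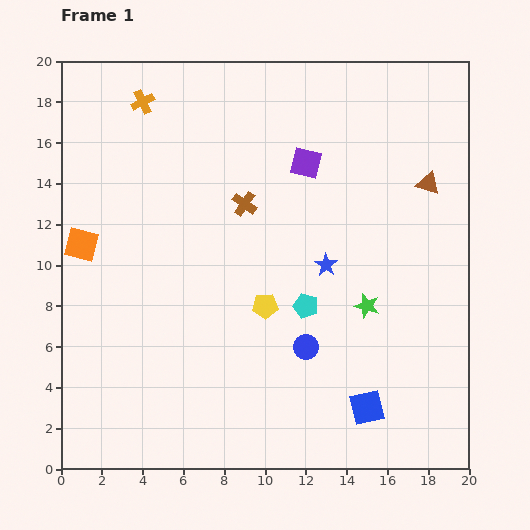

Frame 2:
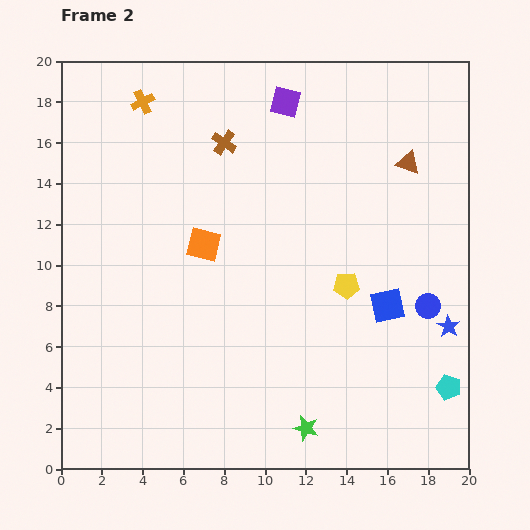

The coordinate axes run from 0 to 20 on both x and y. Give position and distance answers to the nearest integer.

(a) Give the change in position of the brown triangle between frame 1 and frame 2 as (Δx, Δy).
(-1, 1)

The brown triangle was at (18, 14) in frame 1 and (17, 15) in frame 2.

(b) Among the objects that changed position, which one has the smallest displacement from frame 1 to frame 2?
the brown triangle

(moved 1)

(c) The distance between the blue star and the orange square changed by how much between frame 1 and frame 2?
+1

Distance in frame 1: 12. Distance in frame 2: 13.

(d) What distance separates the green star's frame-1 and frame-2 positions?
7

The green star moved from (15, 8) to (12, 2), a distance of √(3² + 6²) ≈ 7.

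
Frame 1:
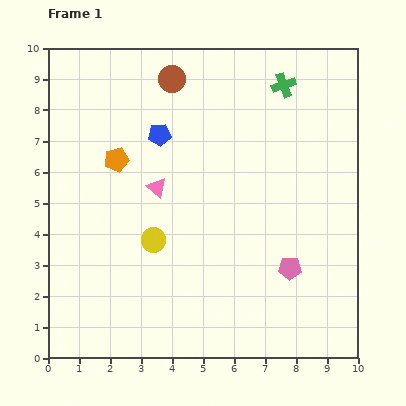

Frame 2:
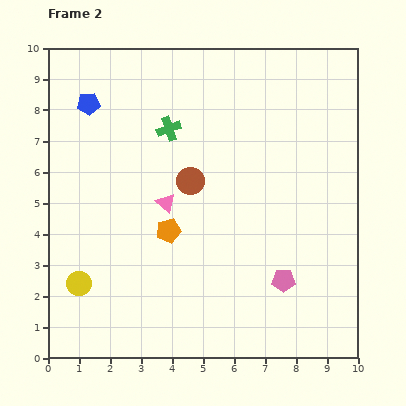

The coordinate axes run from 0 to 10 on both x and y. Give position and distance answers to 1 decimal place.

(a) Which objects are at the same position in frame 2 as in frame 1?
none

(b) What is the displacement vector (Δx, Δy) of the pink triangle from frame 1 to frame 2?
(0.3, -0.5)

The pink triangle was at (3.5, 5.5) in frame 1 and (3.8, 5.0) in frame 2.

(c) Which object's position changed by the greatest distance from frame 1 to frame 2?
the green cross

(moved 4.0; next 3.4)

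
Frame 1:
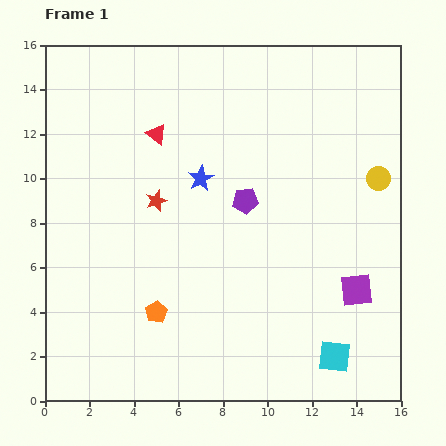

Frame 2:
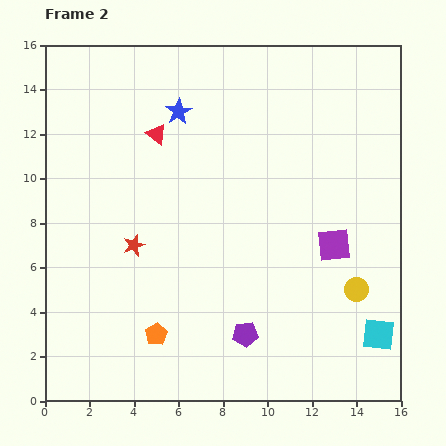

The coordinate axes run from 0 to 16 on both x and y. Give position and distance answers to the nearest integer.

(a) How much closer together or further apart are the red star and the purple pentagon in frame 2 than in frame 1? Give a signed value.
+2

Distance in frame 1: 4. Distance in frame 2: 6.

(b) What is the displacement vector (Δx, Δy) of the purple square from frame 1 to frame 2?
(-1, 2)

The purple square was at (14, 5) in frame 1 and (13, 7) in frame 2.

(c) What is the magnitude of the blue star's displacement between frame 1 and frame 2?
3

The blue star moved from (7, 10) to (6, 13), a distance of √(1² + 3²) ≈ 3.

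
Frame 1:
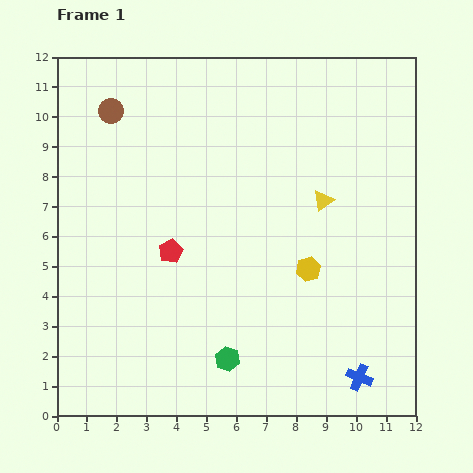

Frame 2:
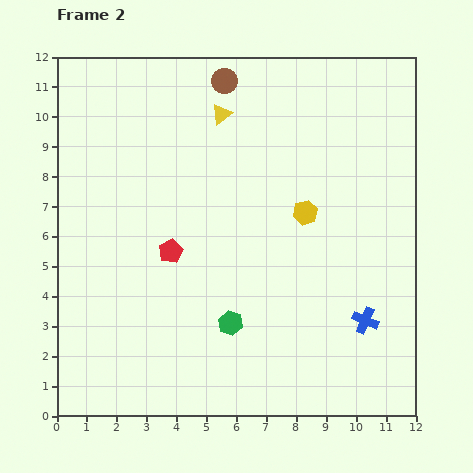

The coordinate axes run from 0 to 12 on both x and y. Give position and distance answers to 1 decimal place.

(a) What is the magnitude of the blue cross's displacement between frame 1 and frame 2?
1.9

The blue cross moved from (10.1, 1.3) to (10.3, 3.2), a distance of √(0.2² + 1.9²) ≈ 1.9.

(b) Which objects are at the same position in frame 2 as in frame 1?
the red pentagon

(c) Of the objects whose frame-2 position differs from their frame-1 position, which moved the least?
the green hexagon

(moved 1.2)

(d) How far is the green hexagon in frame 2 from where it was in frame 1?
1.2

The green hexagon moved from (5.7, 1.9) to (5.8, 3.1), a distance of √(0.1² + 1.2²) ≈ 1.2.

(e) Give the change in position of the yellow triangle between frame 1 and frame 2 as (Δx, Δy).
(-3.4, 2.9)

The yellow triangle was at (8.9, 7.2) in frame 1 and (5.5, 10.1) in frame 2.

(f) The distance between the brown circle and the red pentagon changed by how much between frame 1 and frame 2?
+0.9

Distance in frame 1: 5.1. Distance in frame 2: 6.0.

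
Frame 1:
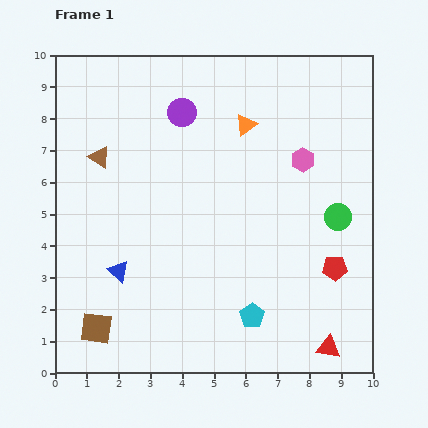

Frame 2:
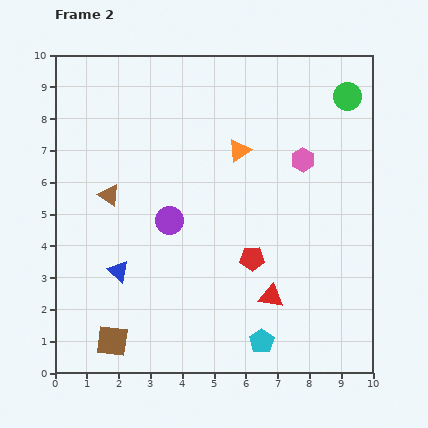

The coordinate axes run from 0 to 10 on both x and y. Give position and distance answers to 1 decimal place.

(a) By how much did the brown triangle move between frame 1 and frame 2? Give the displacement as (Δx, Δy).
(0.3, -1.2)

The brown triangle was at (1.4, 6.8) in frame 1 and (1.7, 5.6) in frame 2.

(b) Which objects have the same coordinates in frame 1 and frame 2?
the blue triangle, the pink hexagon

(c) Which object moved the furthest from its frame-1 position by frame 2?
the green circle

(moved 3.8; next 3.4)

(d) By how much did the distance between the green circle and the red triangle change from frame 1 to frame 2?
+2.6

Distance in frame 1: 4.1. Distance in frame 2: 6.7.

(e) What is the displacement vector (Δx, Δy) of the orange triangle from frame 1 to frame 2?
(-0.2, -0.8)

The orange triangle was at (6.0, 7.8) in frame 1 and (5.8, 7.0) in frame 2.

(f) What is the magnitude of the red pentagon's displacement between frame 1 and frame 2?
2.6

The red pentagon moved from (8.8, 3.3) to (6.2, 3.6), a distance of √(2.6² + 0.3²) ≈ 2.6.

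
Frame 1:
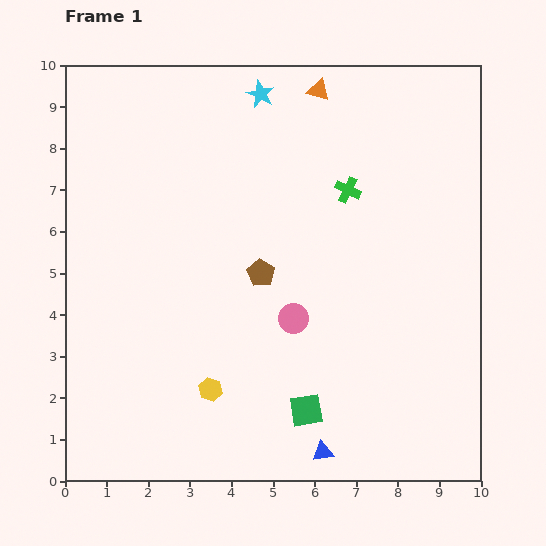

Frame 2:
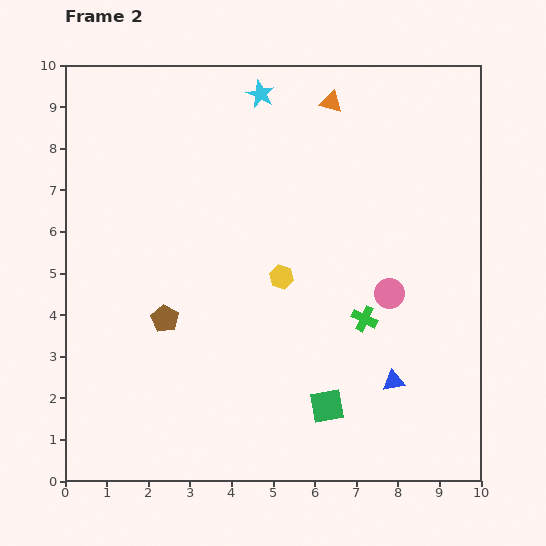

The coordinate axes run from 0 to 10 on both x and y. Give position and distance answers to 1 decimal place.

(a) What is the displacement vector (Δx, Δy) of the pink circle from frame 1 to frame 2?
(2.3, 0.6)

The pink circle was at (5.5, 3.9) in frame 1 and (7.8, 4.5) in frame 2.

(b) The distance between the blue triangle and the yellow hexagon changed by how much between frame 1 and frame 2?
+0.6

Distance in frame 1: 3.1. Distance in frame 2: 3.7.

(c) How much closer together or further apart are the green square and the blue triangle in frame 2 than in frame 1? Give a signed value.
+0.6

Distance in frame 1: 1.1. Distance in frame 2: 1.7.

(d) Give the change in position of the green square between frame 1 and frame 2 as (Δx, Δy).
(0.5, 0.1)

The green square was at (5.8, 1.7) in frame 1 and (6.3, 1.8) in frame 2.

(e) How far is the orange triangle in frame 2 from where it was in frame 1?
0.4

The orange triangle moved from (6.1, 9.4) to (6.4, 9.1), a distance of √(0.3² + 0.3²) ≈ 0.4.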